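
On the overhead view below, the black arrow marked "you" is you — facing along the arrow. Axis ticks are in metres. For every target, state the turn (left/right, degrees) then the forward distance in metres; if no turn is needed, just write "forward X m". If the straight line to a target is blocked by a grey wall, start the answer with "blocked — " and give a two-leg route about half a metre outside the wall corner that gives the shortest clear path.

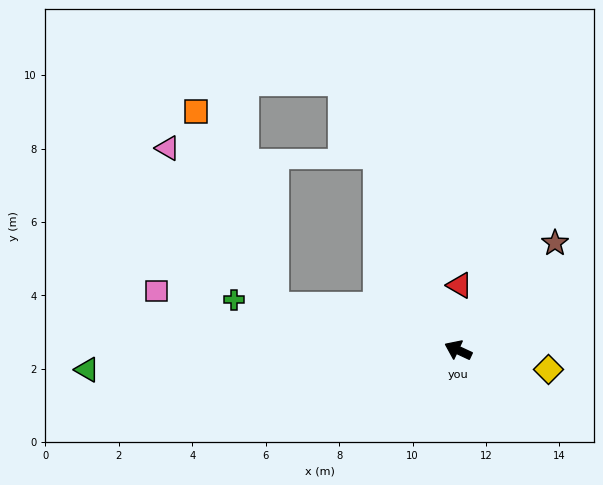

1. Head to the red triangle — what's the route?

turn right 66°, forward 1.8 m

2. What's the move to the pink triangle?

blocked — turn left 12°, forward 5.2 m, then turn right 44°, forward 5.2 m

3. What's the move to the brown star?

turn right 107°, forward 3.9 m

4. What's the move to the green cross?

turn left 12°, forward 6.3 m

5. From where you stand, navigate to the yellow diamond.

turn right 167°, forward 2.5 m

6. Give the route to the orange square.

blocked — turn left 12°, forward 5.2 m, then turn right 56°, forward 5.7 m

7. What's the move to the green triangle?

turn left 28°, forward 10.1 m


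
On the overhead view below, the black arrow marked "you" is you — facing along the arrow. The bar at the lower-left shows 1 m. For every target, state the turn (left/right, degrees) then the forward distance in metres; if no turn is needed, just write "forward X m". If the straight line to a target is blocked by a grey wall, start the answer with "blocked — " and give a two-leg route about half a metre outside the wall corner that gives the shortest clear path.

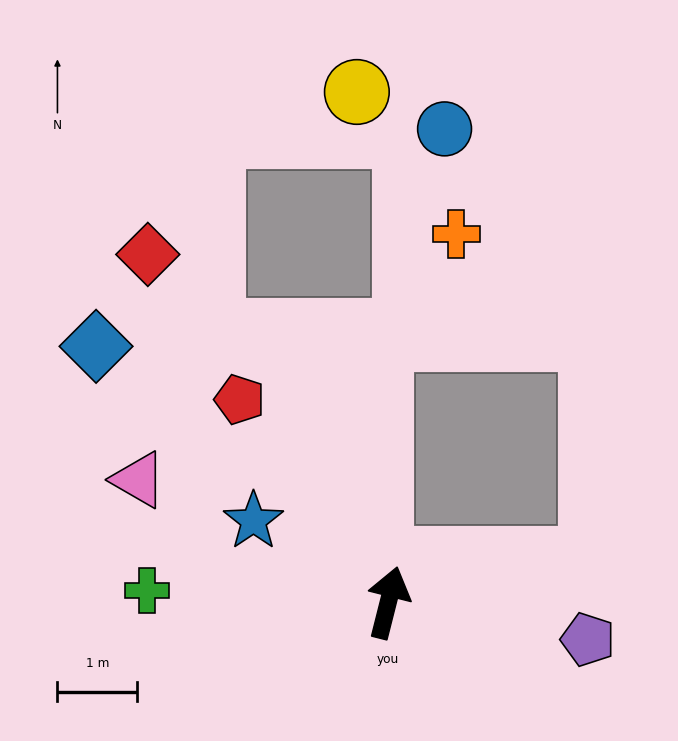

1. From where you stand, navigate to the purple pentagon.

turn right 86°, forward 2.6 m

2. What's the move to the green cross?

turn left 101°, forward 3.0 m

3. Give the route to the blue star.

turn left 73°, forward 2.0 m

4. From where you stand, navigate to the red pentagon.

turn left 50°, forward 3.2 m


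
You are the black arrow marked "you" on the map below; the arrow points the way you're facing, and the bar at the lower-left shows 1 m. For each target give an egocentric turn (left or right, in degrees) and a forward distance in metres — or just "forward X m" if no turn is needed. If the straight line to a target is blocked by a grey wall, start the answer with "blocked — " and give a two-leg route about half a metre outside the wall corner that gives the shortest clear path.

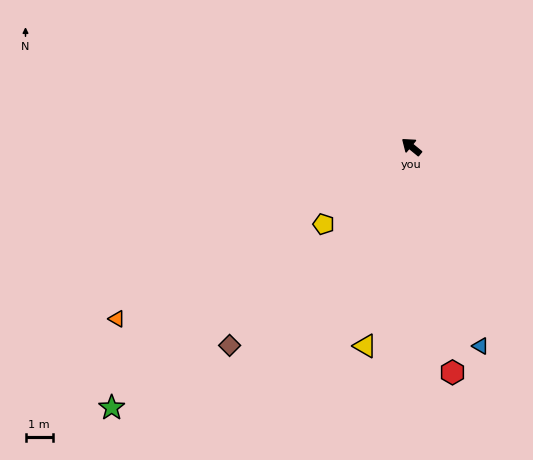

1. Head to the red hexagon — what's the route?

turn left 140°, forward 8.4 m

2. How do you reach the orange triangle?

turn left 70°, forward 12.4 m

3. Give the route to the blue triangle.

turn left 148°, forward 7.7 m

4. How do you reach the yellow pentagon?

turn left 81°, forward 4.3 m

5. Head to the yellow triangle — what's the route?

turn left 116°, forward 7.5 m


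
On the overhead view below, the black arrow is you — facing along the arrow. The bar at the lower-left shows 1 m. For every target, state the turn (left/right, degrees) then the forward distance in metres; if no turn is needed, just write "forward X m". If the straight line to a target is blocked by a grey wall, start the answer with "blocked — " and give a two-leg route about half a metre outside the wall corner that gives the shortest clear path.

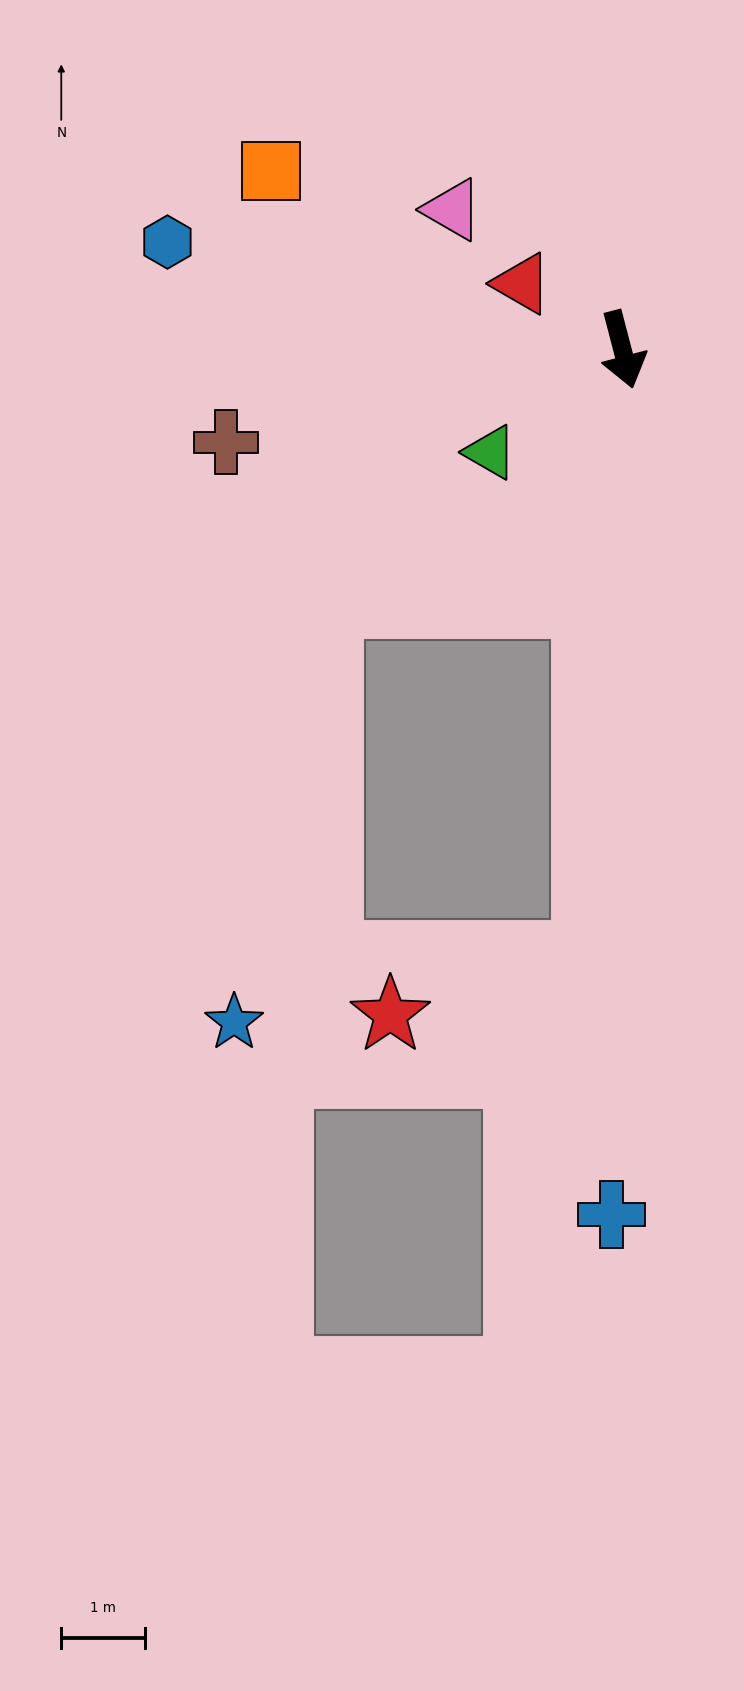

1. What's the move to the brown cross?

turn right 91°, forward 4.8 m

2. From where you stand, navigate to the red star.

blocked — turn right 18°, forward 7.2 m, then turn right 70°, forward 2.4 m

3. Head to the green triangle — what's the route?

turn right 67°, forward 2.0 m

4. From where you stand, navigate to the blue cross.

turn right 15°, forward 10.3 m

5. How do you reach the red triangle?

turn right 138°, forward 1.4 m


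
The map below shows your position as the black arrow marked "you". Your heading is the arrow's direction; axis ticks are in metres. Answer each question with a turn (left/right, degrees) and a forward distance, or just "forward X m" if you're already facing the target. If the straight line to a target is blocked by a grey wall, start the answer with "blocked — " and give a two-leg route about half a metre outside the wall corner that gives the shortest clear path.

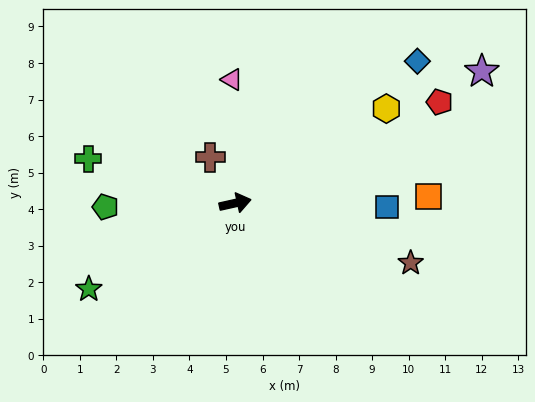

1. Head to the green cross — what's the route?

turn left 151°, forward 4.2 m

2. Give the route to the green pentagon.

turn left 169°, forward 3.6 m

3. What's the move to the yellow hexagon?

turn left 19°, forward 4.9 m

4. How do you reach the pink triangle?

turn left 79°, forward 3.4 m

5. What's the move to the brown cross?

turn left 106°, forward 1.4 m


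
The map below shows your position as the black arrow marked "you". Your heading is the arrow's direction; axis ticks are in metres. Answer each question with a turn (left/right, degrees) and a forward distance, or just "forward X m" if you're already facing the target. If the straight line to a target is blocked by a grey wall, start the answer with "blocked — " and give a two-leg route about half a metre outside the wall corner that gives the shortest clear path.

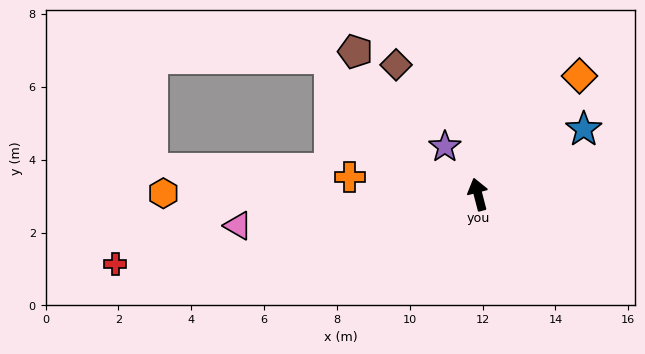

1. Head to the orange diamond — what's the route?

turn right 55°, forward 4.3 m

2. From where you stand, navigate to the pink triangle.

turn left 83°, forward 6.6 m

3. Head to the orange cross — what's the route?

turn left 68°, forward 3.6 m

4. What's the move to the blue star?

turn right 73°, forward 3.4 m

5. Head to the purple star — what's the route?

turn left 20°, forward 1.6 m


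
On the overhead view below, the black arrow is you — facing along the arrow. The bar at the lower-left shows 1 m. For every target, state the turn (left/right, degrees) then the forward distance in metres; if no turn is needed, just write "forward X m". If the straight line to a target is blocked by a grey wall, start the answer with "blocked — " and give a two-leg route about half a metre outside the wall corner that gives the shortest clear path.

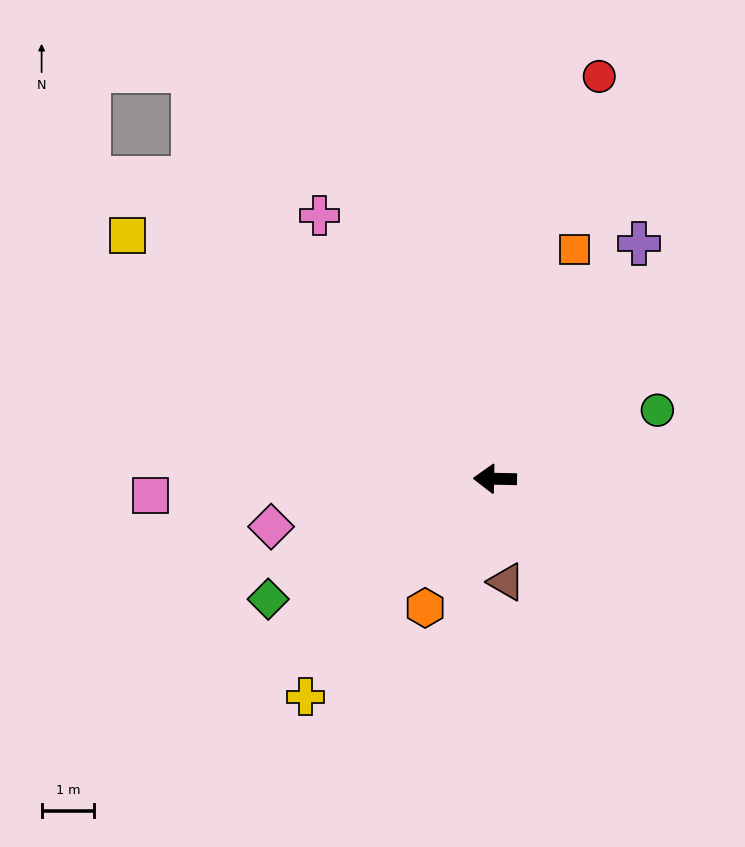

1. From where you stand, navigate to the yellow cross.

turn left 50°, forward 5.5 m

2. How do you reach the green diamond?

turn left 29°, forward 4.9 m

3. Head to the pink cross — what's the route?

turn right 55°, forward 6.1 m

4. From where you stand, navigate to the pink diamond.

turn left 13°, forward 4.4 m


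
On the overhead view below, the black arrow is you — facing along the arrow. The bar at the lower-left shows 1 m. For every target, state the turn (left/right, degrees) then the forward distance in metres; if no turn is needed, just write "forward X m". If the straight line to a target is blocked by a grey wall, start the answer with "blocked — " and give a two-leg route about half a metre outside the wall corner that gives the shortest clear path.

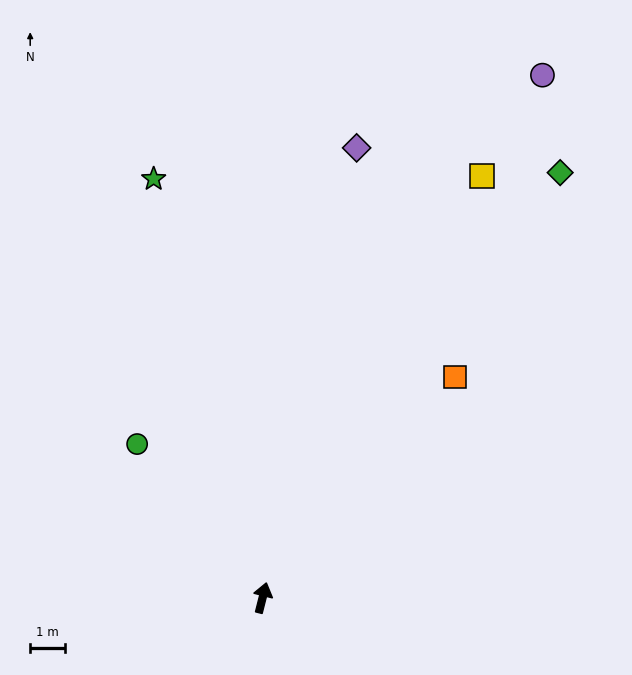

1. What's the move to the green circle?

turn left 53°, forward 5.7 m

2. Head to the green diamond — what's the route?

turn right 21°, forward 15.0 m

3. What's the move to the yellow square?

turn right 13°, forward 13.7 m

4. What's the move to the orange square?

turn right 27°, forward 8.5 m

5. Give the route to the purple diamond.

turn left 2°, forward 13.3 m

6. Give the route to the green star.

turn left 29°, forward 12.5 m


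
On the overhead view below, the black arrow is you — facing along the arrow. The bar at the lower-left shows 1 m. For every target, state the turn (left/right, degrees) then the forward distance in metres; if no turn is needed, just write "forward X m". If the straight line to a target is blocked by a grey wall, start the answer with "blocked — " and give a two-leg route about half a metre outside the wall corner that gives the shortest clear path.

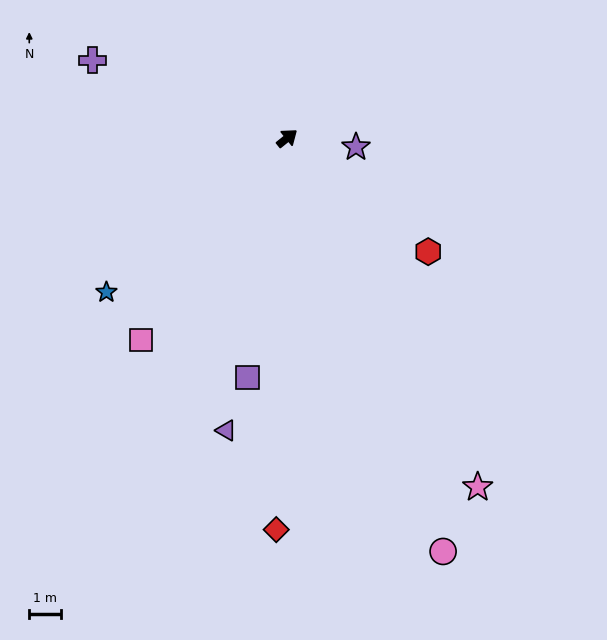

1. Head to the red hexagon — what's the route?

turn right 78°, forward 5.6 m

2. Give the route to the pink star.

turn right 100°, forward 12.4 m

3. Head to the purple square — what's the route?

turn right 138°, forward 7.6 m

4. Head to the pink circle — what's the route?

turn right 108°, forward 13.7 m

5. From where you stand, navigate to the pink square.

turn right 165°, forward 7.8 m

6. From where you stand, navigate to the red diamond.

turn right 130°, forward 12.2 m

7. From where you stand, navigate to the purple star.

turn right 46°, forward 2.2 m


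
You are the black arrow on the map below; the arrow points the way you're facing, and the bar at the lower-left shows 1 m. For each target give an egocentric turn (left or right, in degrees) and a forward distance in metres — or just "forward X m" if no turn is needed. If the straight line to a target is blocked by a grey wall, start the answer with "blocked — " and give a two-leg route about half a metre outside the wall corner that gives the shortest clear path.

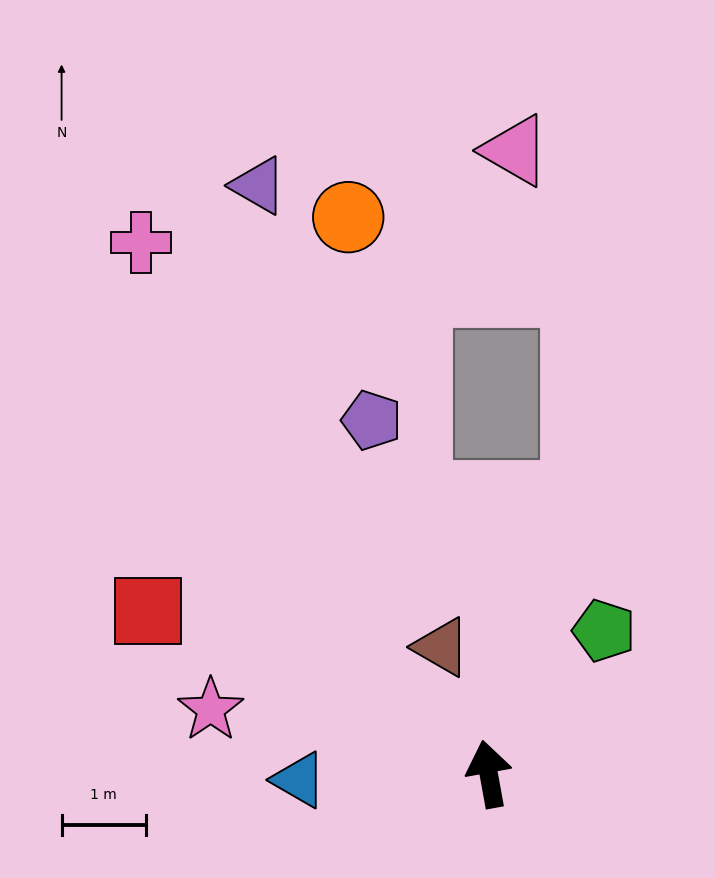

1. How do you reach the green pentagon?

turn right 49°, forward 2.2 m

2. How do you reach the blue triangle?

turn left 82°, forward 2.3 m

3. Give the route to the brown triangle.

turn left 10°, forward 1.6 m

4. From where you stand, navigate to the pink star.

turn left 67°, forward 3.4 m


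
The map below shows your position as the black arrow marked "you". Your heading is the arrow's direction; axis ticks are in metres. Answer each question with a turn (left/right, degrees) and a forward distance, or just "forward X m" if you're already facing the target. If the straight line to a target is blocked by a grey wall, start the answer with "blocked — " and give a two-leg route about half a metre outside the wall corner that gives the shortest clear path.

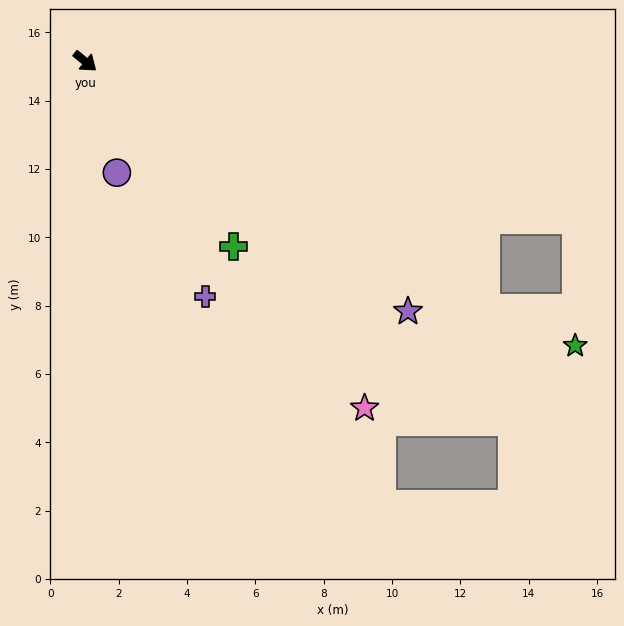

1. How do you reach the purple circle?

turn right 35°, forward 3.4 m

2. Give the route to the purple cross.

turn right 24°, forward 7.7 m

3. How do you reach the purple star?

forward 11.9 m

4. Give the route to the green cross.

turn right 12°, forward 6.9 m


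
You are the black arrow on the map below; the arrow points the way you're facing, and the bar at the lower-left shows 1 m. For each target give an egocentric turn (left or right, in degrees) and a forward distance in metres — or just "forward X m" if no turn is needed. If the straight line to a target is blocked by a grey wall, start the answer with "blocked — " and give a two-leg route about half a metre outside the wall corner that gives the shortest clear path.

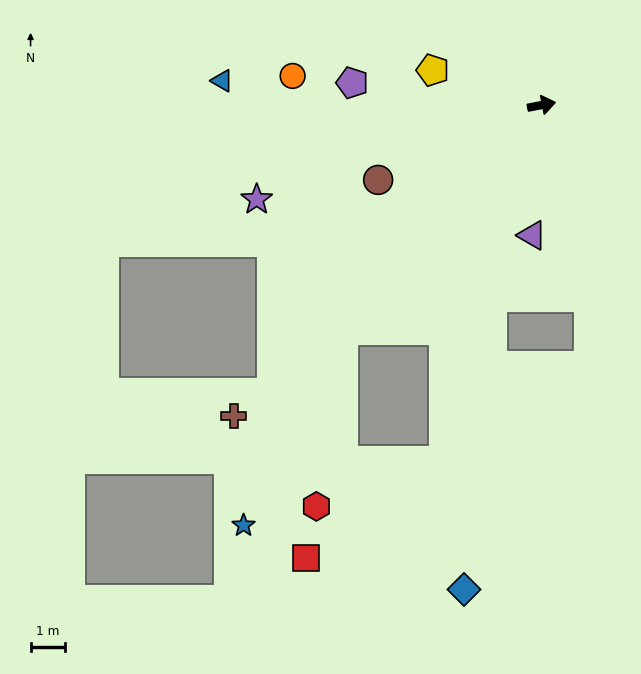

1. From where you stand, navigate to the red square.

blocked — turn right 116°, forward 10.6 m, then turn right 40°, forward 4.9 m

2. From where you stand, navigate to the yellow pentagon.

turn left 151°, forward 3.3 m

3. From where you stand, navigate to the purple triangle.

turn right 105°, forward 3.8 m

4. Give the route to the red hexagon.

blocked — turn right 142°, forward 8.6 m, then turn left 32°, forward 5.1 m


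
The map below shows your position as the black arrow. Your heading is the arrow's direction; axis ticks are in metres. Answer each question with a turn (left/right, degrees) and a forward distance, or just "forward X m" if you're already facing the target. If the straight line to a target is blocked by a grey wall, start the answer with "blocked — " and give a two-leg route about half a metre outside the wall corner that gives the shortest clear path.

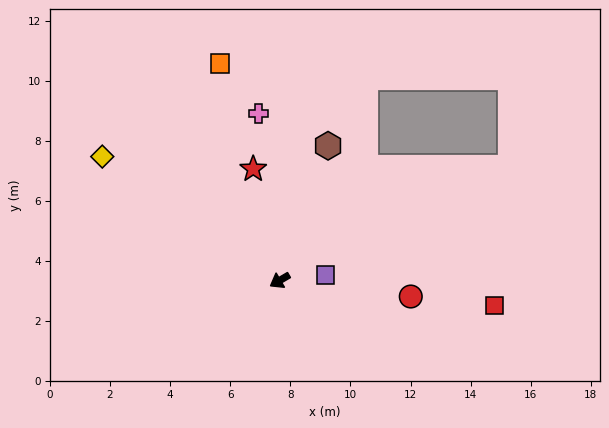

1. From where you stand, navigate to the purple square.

turn left 156°, forward 1.5 m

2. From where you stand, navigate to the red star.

turn right 107°, forward 3.8 m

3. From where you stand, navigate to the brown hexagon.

turn right 140°, forward 4.8 m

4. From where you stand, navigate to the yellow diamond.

turn right 65°, forward 7.2 m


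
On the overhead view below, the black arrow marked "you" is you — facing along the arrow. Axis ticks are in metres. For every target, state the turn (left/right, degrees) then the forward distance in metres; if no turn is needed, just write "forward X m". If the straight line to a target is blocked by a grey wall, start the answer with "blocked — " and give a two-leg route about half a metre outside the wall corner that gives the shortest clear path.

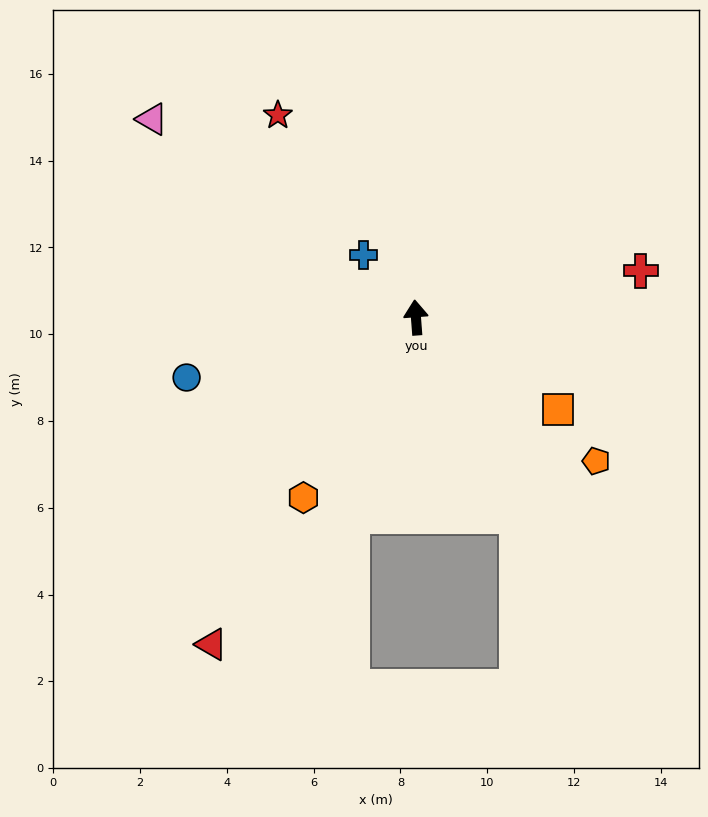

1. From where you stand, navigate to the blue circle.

turn left 100°, forward 5.5 m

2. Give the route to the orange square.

turn right 127°, forward 3.9 m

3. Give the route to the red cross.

turn right 83°, forward 5.3 m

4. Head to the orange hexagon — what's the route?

turn left 144°, forward 4.9 m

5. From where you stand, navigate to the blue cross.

turn left 36°, forward 1.9 m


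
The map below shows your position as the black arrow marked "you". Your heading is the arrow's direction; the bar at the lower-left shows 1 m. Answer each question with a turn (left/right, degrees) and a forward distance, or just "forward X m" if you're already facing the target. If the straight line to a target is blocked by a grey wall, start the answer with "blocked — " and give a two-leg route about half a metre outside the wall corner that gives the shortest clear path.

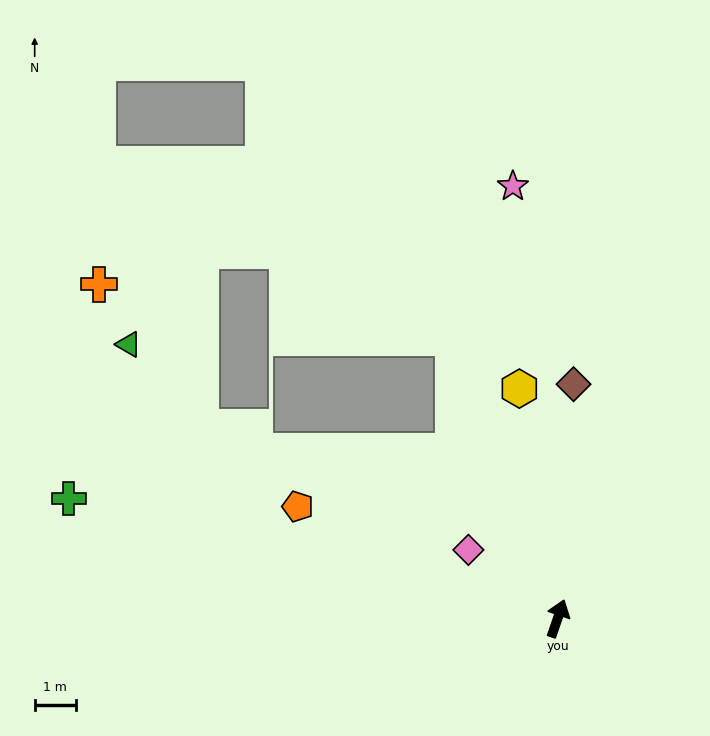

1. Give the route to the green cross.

turn left 95°, forward 12.2 m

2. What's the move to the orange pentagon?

turn left 86°, forward 6.8 m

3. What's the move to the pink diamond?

turn left 71°, forward 2.7 m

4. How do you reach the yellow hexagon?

turn left 28°, forward 5.6 m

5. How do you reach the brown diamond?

turn left 15°, forward 5.7 m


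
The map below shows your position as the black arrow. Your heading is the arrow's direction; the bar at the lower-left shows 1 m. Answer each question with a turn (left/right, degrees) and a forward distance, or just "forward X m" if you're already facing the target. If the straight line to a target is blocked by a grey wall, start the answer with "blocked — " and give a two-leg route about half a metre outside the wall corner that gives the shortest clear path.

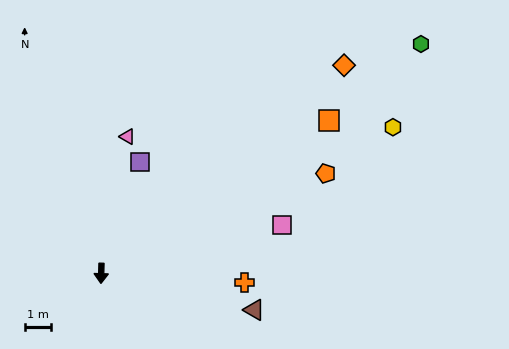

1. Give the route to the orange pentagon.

turn left 116°, forward 9.5 m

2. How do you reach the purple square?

turn left 162°, forward 4.6 m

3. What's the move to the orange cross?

turn left 88°, forward 5.6 m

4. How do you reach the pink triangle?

turn left 171°, forward 5.4 m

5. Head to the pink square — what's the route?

turn left 107°, forward 7.3 m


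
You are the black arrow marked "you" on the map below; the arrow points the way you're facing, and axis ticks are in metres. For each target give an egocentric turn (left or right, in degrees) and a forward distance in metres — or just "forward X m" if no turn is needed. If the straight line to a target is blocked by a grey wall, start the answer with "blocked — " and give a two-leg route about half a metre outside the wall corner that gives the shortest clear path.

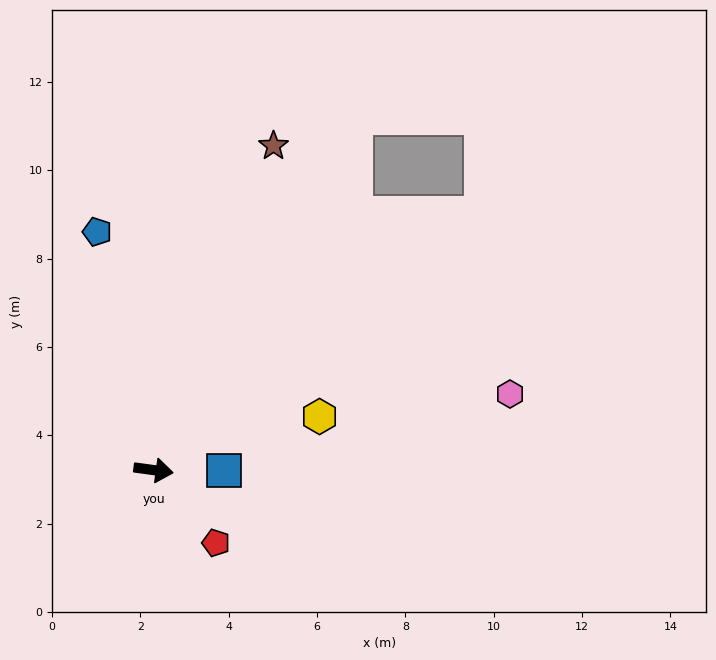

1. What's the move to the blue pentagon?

turn left 111°, forward 5.5 m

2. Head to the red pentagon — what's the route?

turn right 42°, forward 2.2 m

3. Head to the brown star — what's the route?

turn left 77°, forward 7.8 m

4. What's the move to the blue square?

turn left 7°, forward 1.6 m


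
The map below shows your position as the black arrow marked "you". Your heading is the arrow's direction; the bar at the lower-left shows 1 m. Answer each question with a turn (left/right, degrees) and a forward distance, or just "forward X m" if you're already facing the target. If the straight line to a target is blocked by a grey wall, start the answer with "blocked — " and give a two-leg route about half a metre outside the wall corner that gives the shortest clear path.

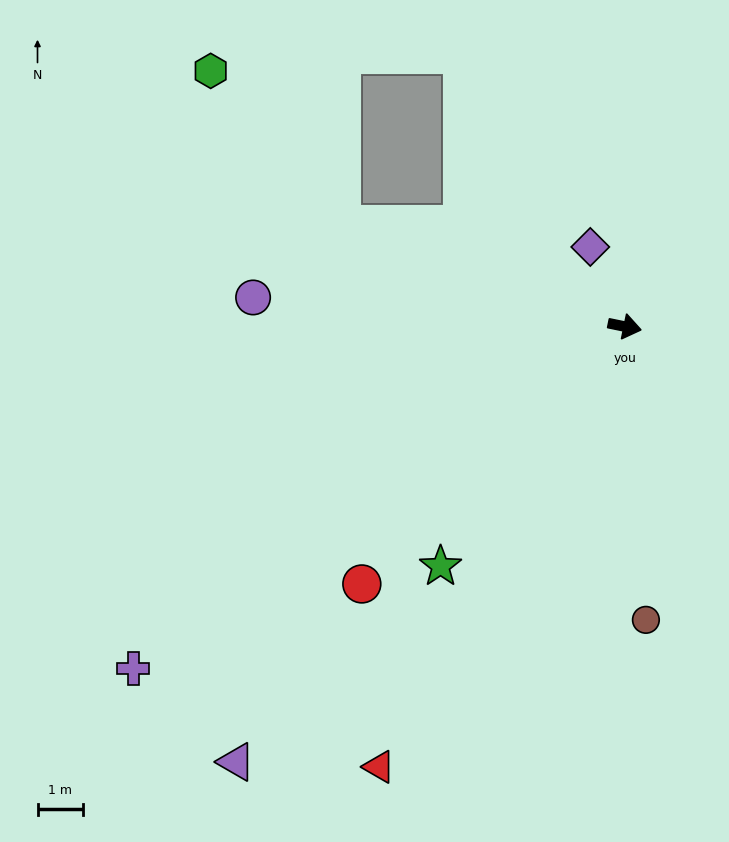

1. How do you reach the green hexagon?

blocked — turn left 172°, forward 6.6 m, then turn right 30°, forward 4.4 m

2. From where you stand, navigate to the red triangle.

turn right 108°, forward 11.0 m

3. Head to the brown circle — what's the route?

turn right 74°, forward 6.4 m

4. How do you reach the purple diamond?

turn left 125°, forward 1.9 m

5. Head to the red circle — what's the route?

turn right 124°, forward 8.0 m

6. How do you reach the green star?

turn right 116°, forward 6.6 m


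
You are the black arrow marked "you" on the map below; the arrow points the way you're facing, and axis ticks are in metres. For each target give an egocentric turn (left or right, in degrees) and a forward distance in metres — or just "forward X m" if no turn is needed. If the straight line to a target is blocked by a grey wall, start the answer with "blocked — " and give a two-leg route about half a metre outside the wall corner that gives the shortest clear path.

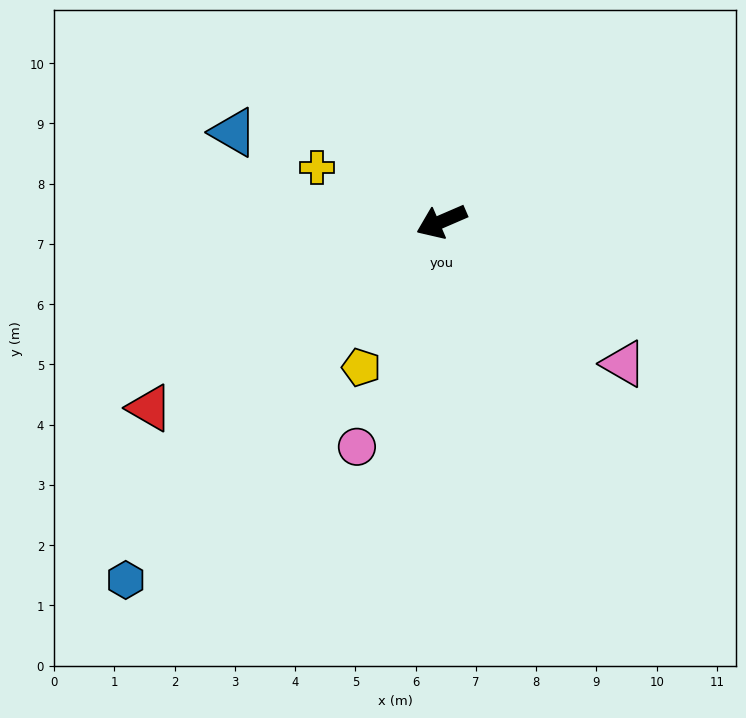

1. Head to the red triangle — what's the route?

turn left 9°, forward 5.7 m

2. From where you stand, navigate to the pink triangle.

turn left 119°, forward 3.8 m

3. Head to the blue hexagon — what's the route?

turn left 25°, forward 7.9 m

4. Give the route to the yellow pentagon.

turn left 38°, forward 2.8 m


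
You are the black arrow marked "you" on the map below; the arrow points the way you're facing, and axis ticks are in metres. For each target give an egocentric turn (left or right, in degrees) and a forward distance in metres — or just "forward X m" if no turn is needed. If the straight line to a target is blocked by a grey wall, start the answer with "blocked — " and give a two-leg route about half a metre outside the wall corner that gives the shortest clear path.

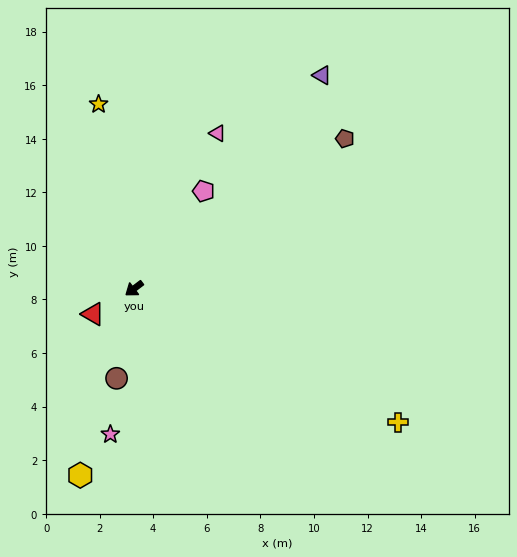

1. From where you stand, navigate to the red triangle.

turn right 5°, forward 1.8 m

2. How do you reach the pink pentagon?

turn right 163°, forward 4.5 m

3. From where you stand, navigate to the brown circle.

turn left 42°, forward 3.4 m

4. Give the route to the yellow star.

turn right 116°, forward 7.0 m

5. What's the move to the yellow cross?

turn left 116°, forward 11.0 m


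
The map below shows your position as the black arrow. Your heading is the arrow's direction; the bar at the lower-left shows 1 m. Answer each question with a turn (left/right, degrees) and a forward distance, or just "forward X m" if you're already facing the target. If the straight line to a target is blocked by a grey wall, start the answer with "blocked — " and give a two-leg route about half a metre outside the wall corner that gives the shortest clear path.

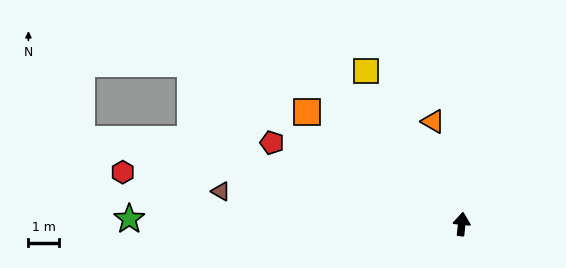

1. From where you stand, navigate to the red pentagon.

turn left 73°, forward 6.7 m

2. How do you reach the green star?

turn left 95°, forward 10.8 m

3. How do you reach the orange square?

turn left 60°, forward 6.2 m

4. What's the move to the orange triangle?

turn left 22°, forward 3.5 m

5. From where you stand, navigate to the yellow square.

turn left 38°, forward 5.9 m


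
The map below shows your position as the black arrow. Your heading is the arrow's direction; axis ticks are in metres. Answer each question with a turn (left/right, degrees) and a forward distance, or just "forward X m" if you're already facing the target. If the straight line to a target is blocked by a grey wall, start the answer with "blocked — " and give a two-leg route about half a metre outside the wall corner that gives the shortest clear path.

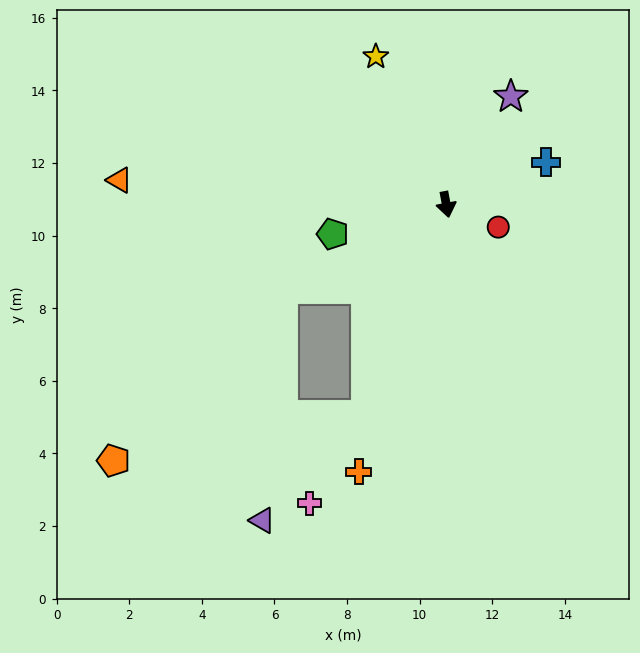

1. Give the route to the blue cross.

turn left 102°, forward 3.0 m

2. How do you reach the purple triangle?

blocked — turn right 31°, forward 6.2 m, then turn right 24°, forward 4.1 m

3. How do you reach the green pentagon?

turn right 86°, forward 3.2 m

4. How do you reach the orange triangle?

turn right 105°, forward 9.0 m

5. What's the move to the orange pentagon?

blocked — turn right 73°, forward 5.1 m, then turn left 18°, forward 6.6 m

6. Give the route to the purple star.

turn left 139°, forward 3.5 m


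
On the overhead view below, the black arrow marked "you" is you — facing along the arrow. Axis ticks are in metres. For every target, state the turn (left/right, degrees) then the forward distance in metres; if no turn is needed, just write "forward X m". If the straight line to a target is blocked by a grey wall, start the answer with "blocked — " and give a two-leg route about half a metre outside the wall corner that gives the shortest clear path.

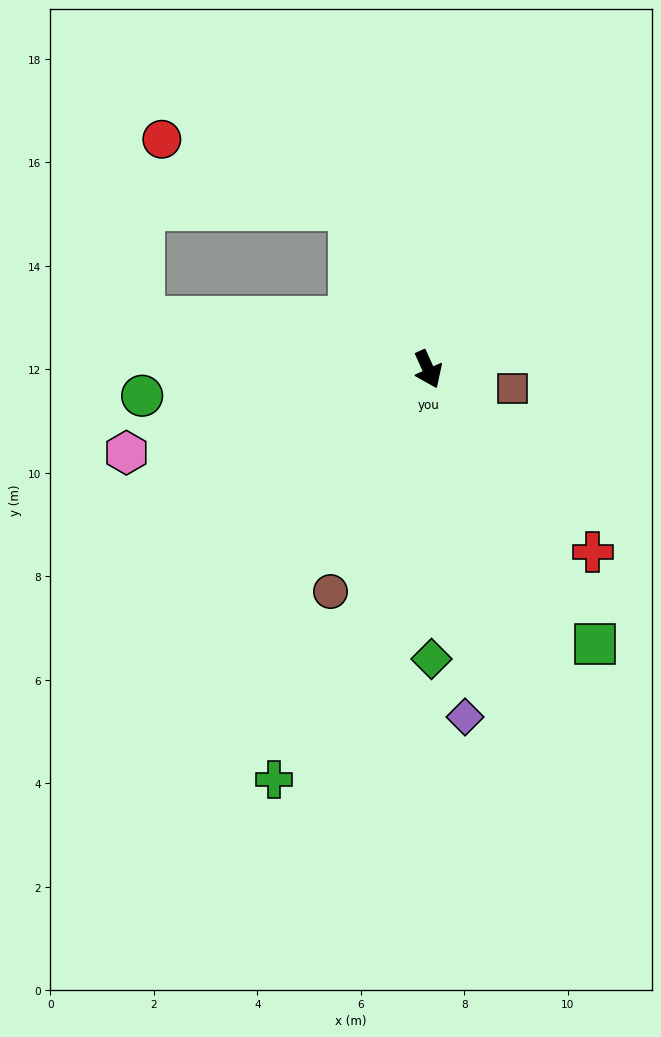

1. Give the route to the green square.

turn left 7°, forward 6.2 m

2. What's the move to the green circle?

turn right 109°, forward 5.6 m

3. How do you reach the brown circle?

turn right 48°, forward 4.7 m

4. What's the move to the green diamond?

turn right 24°, forward 5.6 m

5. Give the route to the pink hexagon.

turn right 99°, forward 6.1 m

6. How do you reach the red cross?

turn left 18°, forward 4.7 m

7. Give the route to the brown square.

turn left 53°, forward 1.7 m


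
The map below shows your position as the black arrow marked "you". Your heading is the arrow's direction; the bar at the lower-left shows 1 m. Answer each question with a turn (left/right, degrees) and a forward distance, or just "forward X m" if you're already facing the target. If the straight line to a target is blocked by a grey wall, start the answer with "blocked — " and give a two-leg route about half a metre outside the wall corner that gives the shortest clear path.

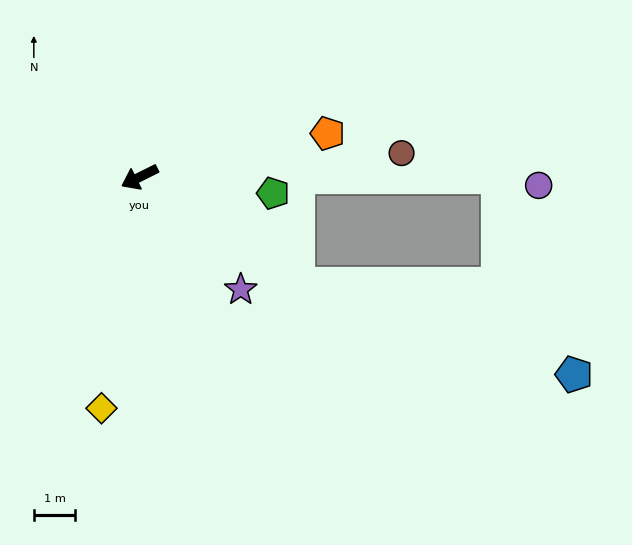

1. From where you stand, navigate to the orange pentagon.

turn left 167°, forward 4.7 m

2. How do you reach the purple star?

turn left 105°, forward 3.7 m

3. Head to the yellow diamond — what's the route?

turn left 54°, forward 5.7 m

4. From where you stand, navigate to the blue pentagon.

blocked — turn left 119°, forward 4.6 m, then turn left 17°, forward 7.1 m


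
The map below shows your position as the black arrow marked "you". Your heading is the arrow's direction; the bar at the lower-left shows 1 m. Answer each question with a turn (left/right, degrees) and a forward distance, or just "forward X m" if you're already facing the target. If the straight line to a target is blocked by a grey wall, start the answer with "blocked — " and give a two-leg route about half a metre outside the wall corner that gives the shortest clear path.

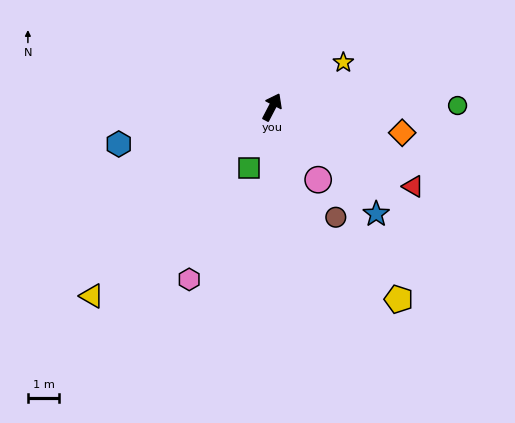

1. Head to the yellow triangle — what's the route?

turn left 164°, forward 8.3 m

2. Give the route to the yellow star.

turn right 30°, forward 2.7 m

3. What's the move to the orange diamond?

turn right 74°, forward 4.2 m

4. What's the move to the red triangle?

turn right 92°, forward 5.2 m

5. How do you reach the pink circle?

turn right 120°, forward 2.7 m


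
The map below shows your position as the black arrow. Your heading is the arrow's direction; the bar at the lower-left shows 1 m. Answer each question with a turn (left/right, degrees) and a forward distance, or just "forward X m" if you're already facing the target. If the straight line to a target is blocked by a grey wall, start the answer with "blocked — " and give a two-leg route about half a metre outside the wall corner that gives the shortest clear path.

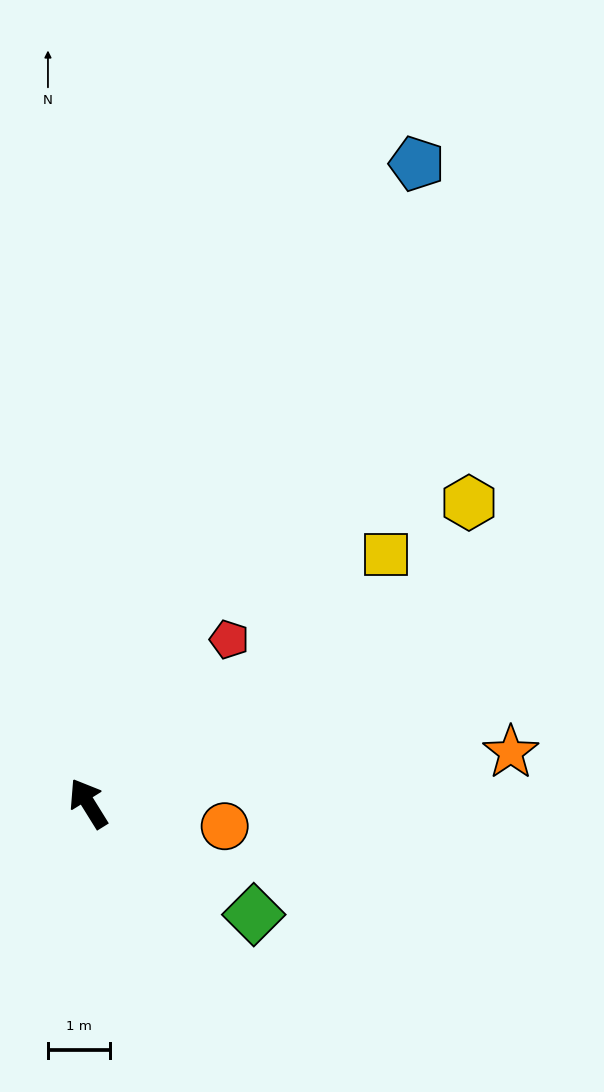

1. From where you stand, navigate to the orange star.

turn right 115°, forward 6.9 m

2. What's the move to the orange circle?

turn right 131°, forward 2.2 m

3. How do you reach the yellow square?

turn right 82°, forward 6.3 m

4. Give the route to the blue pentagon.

turn right 59°, forward 11.6 m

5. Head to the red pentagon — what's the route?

turn right 73°, forward 3.5 m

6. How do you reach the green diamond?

turn right 156°, forward 3.2 m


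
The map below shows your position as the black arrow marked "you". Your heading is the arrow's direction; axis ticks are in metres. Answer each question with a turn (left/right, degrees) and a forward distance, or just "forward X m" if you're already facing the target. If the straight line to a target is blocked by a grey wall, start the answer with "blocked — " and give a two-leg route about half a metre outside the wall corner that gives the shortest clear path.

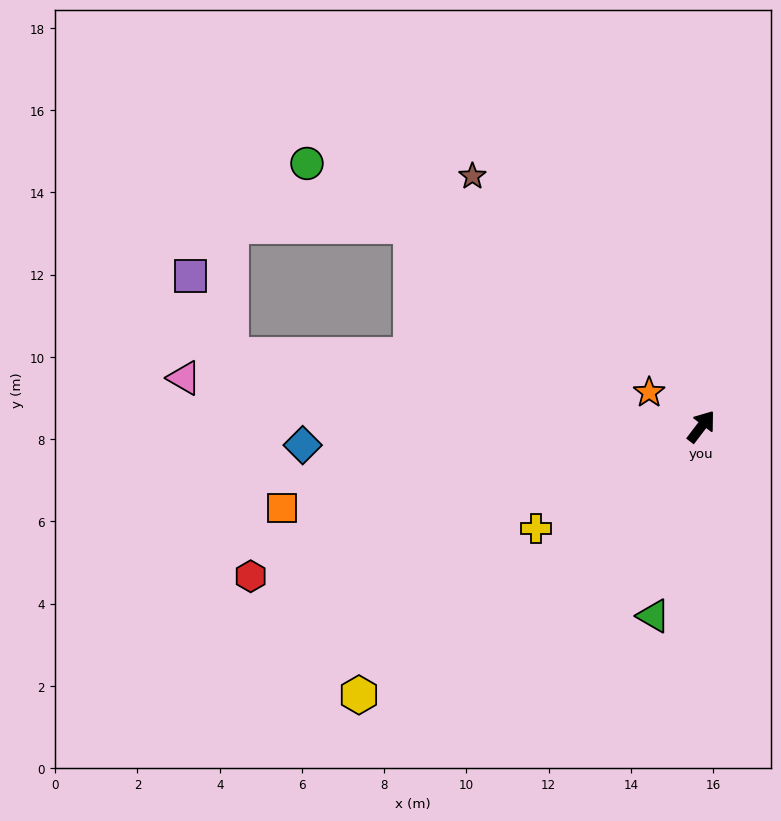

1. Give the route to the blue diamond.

turn left 130°, forward 9.7 m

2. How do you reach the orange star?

turn left 94°, forward 1.5 m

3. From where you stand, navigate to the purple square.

blocked — turn left 119°, forward 11.6 m, then turn right 54°, forward 2.2 m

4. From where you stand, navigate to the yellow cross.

turn left 159°, forward 4.7 m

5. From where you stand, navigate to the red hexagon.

turn left 146°, forward 11.6 m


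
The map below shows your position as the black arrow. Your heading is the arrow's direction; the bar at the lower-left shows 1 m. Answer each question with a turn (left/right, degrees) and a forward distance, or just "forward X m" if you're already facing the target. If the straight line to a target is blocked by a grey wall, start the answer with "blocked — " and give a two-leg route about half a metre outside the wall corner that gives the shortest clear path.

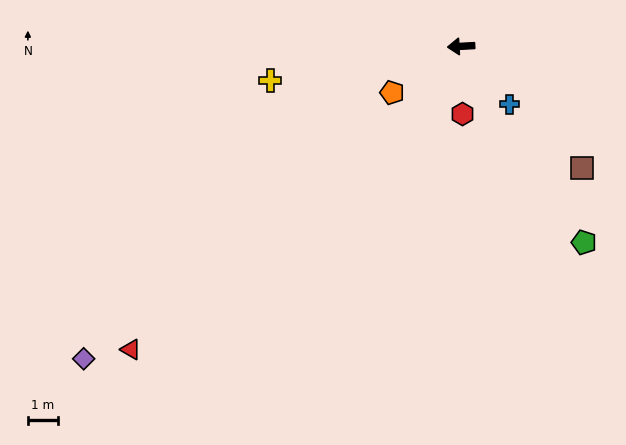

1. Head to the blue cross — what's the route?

turn left 127°, forward 2.5 m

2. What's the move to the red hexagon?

turn left 88°, forward 2.2 m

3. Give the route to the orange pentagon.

turn left 31°, forward 2.7 m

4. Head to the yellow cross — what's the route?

turn left 7°, forward 6.4 m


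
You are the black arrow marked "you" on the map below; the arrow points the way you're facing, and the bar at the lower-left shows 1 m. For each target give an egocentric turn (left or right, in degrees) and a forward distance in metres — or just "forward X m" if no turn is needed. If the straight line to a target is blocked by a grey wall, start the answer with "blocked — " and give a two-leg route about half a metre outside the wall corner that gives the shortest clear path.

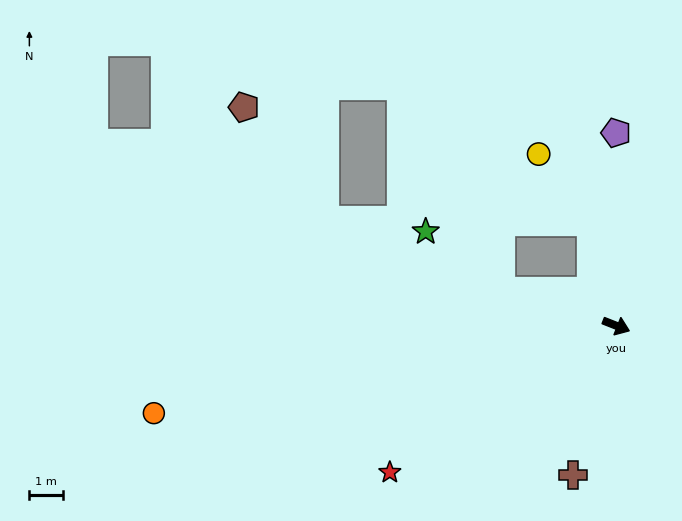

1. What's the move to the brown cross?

turn right 85°, forward 4.6 m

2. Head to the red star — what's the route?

turn right 126°, forward 8.0 m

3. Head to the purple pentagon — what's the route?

turn left 112°, forward 5.7 m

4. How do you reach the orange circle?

turn right 148°, forward 13.9 m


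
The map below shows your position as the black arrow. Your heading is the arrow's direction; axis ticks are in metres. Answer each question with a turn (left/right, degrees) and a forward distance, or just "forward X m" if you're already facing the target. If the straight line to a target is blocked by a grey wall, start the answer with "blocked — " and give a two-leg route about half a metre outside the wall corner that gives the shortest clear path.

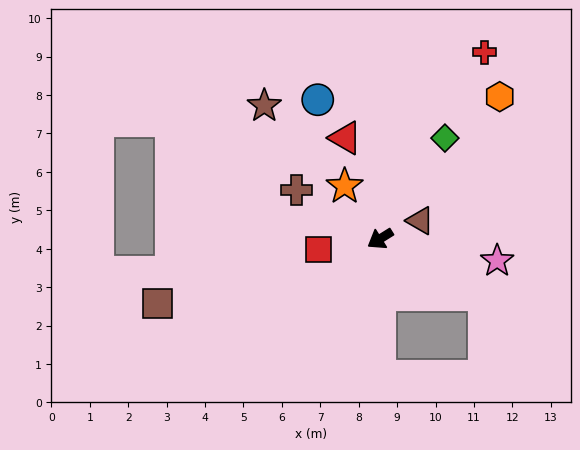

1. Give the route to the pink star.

turn left 137°, forward 3.1 m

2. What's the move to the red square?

turn right 22°, forward 1.6 m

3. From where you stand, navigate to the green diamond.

turn right 155°, forward 3.1 m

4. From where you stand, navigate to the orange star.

turn right 88°, forward 1.7 m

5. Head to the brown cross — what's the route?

turn right 62°, forward 2.5 m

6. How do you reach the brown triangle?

turn left 172°, forward 1.1 m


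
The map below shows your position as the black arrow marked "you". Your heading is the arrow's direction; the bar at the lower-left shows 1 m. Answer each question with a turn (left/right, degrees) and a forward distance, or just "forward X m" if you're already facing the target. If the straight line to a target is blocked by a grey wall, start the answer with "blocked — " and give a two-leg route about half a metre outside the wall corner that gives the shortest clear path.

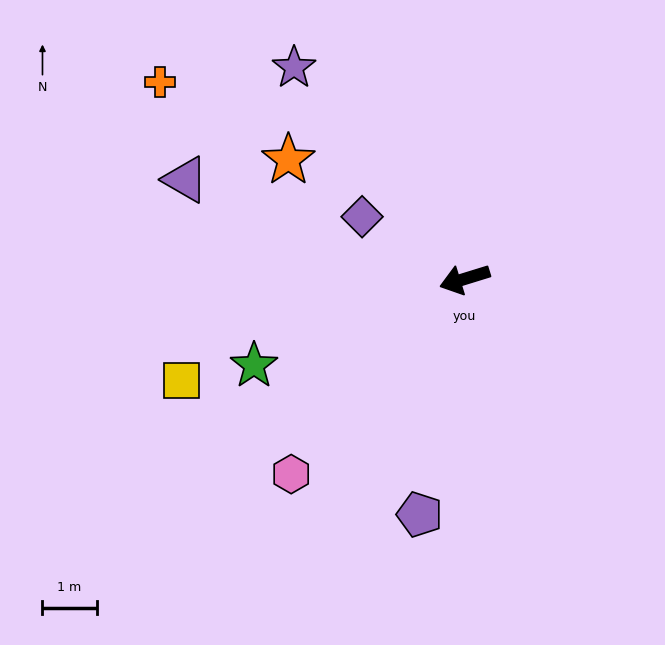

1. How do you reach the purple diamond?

turn right 48°, forward 2.2 m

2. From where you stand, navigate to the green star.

turn left 5°, forward 4.2 m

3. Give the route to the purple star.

turn right 68°, forward 5.0 m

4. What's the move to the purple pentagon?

turn left 62°, forward 4.4 m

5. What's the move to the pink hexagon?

turn left 31°, forward 4.8 m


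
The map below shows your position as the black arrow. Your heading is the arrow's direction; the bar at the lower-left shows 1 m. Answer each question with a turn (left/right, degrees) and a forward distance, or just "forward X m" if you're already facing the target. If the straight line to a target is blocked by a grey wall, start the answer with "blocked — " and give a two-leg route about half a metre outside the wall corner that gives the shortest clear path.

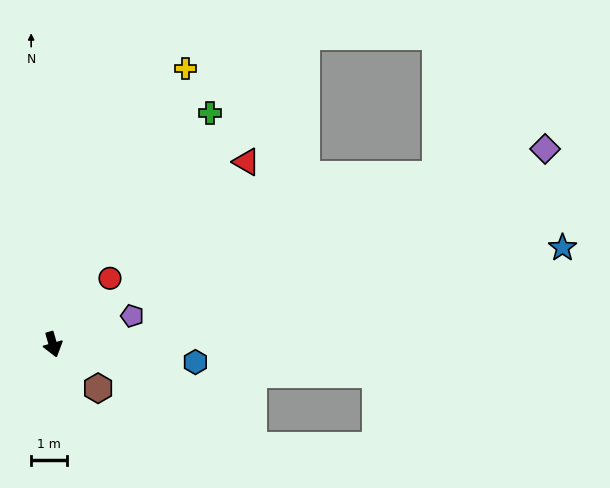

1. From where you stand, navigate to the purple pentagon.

turn left 94°, forward 2.4 m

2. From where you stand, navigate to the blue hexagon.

turn left 67°, forward 4.1 m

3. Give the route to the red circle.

turn left 123°, forward 2.5 m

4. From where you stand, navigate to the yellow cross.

turn left 138°, forward 8.7 m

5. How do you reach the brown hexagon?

turn left 30°, forward 1.8 m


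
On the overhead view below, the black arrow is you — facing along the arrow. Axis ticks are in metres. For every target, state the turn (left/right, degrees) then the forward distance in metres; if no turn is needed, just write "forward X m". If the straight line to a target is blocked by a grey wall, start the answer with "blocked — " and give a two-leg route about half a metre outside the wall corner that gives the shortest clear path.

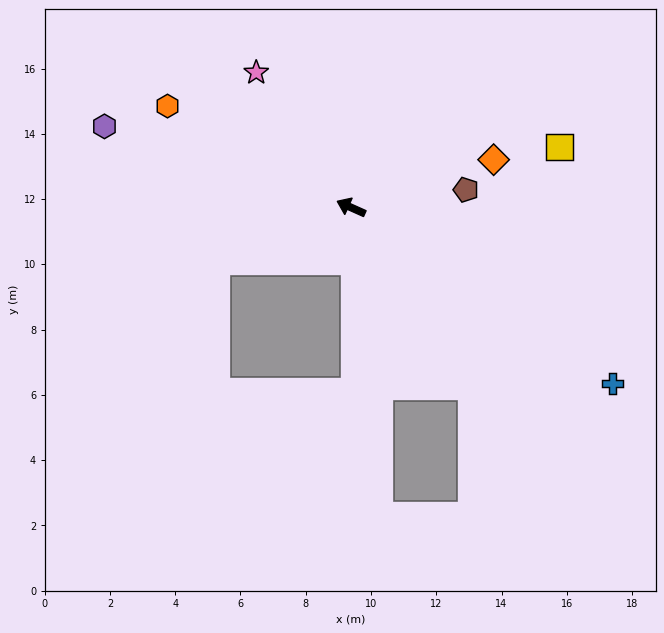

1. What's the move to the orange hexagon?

turn right 5°, forward 6.4 m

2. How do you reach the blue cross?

turn left 170°, forward 9.7 m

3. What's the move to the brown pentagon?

turn right 147°, forward 3.6 m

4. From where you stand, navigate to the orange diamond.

turn right 137°, forward 4.6 m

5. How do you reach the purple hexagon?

turn left 6°, forward 8.0 m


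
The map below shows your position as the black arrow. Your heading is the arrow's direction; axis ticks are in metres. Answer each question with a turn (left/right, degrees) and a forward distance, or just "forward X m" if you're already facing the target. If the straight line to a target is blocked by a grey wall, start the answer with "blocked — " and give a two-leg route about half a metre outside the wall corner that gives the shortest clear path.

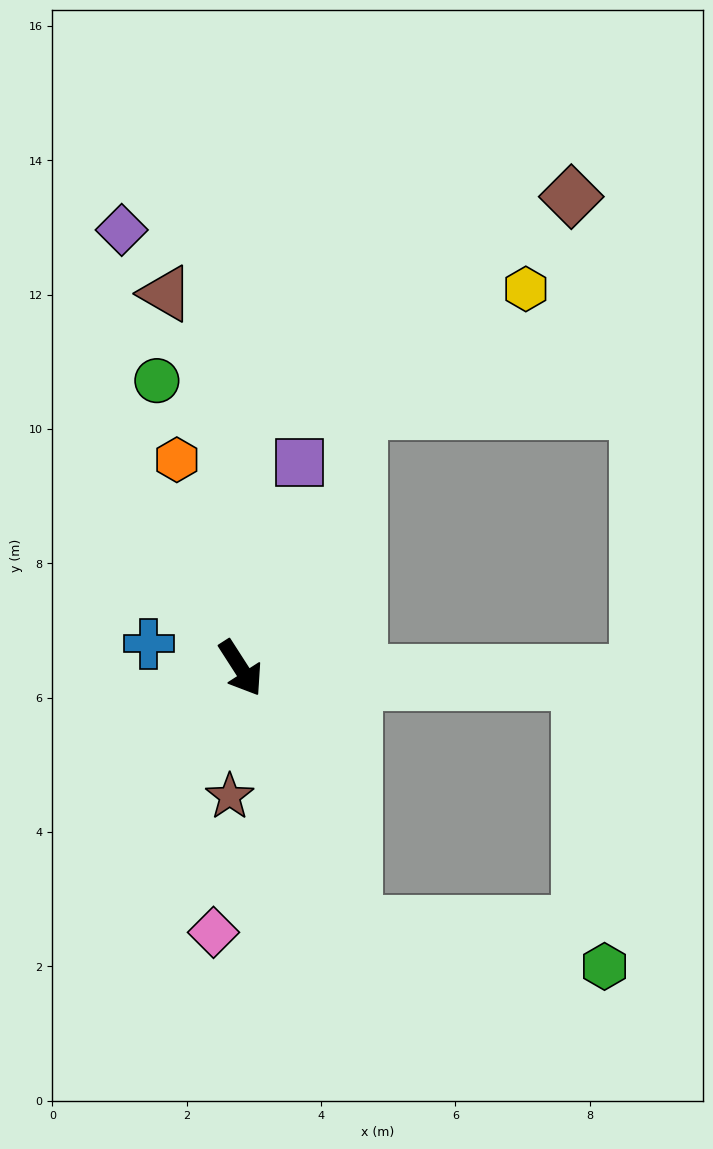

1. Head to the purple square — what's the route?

turn left 131°, forward 3.2 m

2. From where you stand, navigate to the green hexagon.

blocked — turn right 9°, forward 4.2 m, then turn left 57°, forward 3.8 m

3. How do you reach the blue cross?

turn right 138°, forward 1.4 m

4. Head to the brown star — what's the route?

turn right 38°, forward 1.9 m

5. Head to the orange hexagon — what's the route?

turn left 164°, forward 3.2 m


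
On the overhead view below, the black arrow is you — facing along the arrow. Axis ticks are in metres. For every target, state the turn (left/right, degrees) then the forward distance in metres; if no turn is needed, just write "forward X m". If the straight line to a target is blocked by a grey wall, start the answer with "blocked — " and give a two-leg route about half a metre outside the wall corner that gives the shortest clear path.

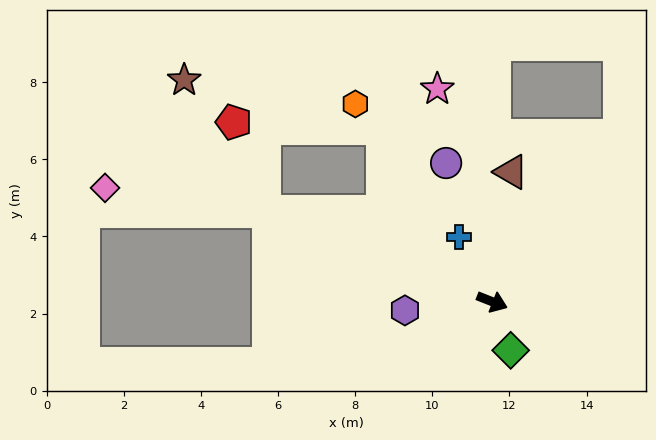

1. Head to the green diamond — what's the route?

turn right 48°, forward 1.3 m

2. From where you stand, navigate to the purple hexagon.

turn right 153°, forward 2.3 m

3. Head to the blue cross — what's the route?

turn left 139°, forward 1.9 m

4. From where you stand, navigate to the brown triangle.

turn left 103°, forward 3.4 m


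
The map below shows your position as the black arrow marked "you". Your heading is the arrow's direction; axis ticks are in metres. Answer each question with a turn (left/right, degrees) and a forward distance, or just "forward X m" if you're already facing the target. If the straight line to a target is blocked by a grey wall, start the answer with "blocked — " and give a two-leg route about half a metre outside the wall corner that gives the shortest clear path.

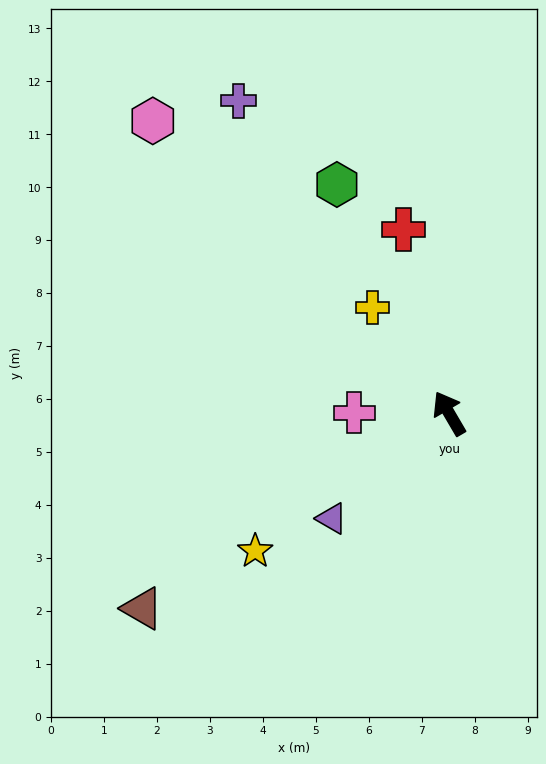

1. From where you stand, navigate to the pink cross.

turn left 59°, forward 1.8 m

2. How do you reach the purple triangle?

turn left 101°, forward 3.0 m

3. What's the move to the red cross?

turn right 16°, forward 3.6 m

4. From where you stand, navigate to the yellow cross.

turn left 6°, forward 2.5 m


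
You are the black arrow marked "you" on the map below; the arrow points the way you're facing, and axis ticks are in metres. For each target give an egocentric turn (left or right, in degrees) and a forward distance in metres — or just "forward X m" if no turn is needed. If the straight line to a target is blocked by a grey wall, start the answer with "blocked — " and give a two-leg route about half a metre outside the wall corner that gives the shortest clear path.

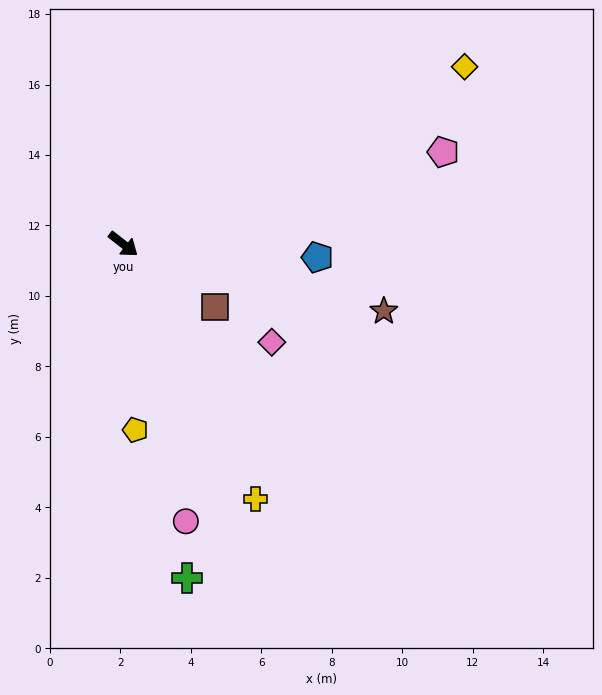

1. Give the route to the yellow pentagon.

turn right 48°, forward 5.3 m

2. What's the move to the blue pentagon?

turn left 34°, forward 5.5 m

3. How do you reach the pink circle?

turn right 39°, forward 8.1 m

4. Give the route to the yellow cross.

turn right 25°, forward 8.1 m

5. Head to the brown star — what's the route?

turn left 23°, forward 7.6 m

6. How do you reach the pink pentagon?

turn left 54°, forward 9.4 m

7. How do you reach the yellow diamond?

turn left 65°, forward 10.9 m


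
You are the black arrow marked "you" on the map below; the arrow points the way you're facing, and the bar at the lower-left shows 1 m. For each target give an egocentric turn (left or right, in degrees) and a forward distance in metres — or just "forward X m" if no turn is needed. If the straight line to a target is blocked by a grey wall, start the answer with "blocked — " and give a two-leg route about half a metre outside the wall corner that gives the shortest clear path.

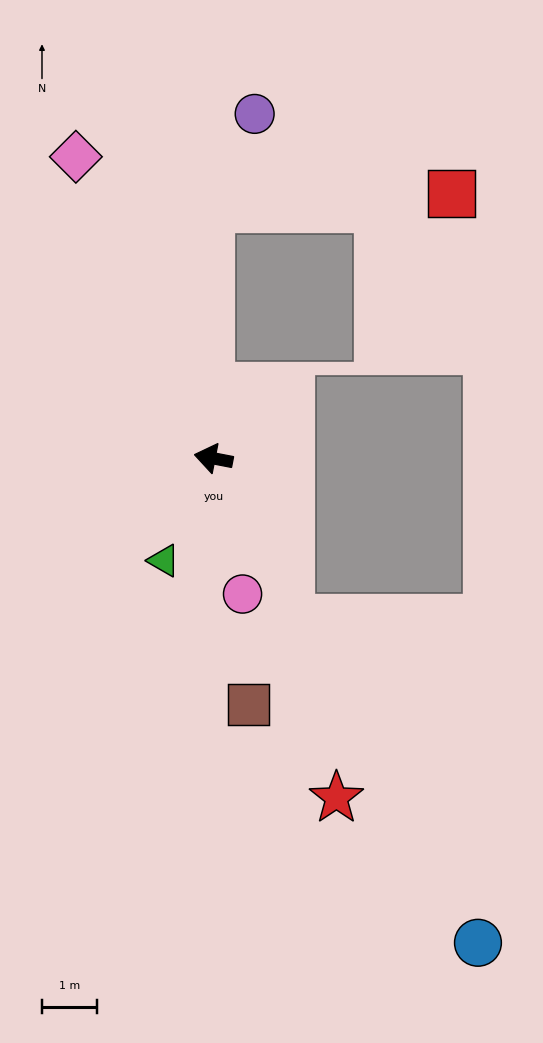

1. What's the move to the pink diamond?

turn right 55°, forward 6.0 m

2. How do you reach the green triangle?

turn left 75°, forward 2.1 m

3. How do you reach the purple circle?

blocked — turn right 78°, forward 4.5 m, then turn right 26°, forward 1.9 m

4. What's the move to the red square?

blocked — turn right 78°, forward 4.5 m, then turn right 87°, forward 4.4 m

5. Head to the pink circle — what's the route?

turn left 113°, forward 2.5 m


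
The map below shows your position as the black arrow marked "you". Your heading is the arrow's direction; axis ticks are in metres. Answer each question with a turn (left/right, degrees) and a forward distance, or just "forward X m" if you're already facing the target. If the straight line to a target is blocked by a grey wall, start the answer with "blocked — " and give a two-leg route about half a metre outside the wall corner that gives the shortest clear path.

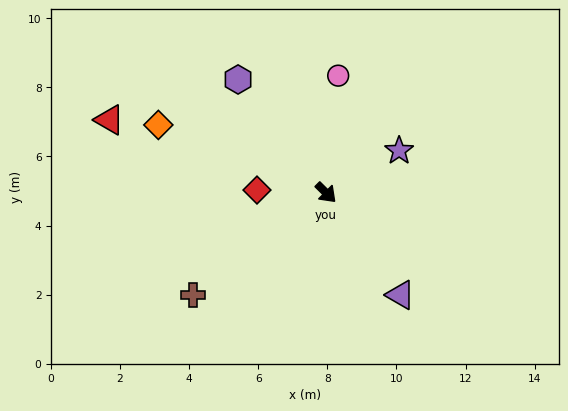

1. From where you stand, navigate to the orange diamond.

turn right 157°, forward 5.2 m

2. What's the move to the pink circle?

turn left 129°, forward 3.4 m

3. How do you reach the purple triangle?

turn right 9°, forward 3.7 m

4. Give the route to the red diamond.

turn right 137°, forward 2.0 m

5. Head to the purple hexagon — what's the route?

turn left 173°, forward 4.1 m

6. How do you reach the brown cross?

turn right 98°, forward 4.9 m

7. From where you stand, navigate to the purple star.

turn left 75°, forward 2.4 m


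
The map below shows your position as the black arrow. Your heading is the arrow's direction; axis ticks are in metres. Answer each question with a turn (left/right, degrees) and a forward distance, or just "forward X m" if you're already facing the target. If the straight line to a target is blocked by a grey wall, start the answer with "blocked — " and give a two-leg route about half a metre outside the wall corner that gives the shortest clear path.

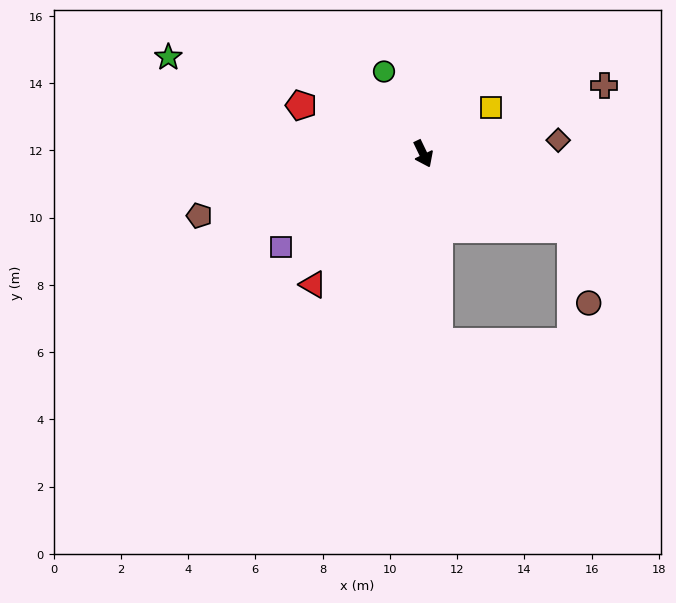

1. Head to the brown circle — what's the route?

blocked — turn left 37°, forward 4.9 m, then turn right 49°, forward 2.3 m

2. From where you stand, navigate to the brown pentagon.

turn right 100°, forward 6.9 m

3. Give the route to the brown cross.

turn left 85°, forward 5.8 m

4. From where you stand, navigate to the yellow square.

turn left 99°, forward 2.4 m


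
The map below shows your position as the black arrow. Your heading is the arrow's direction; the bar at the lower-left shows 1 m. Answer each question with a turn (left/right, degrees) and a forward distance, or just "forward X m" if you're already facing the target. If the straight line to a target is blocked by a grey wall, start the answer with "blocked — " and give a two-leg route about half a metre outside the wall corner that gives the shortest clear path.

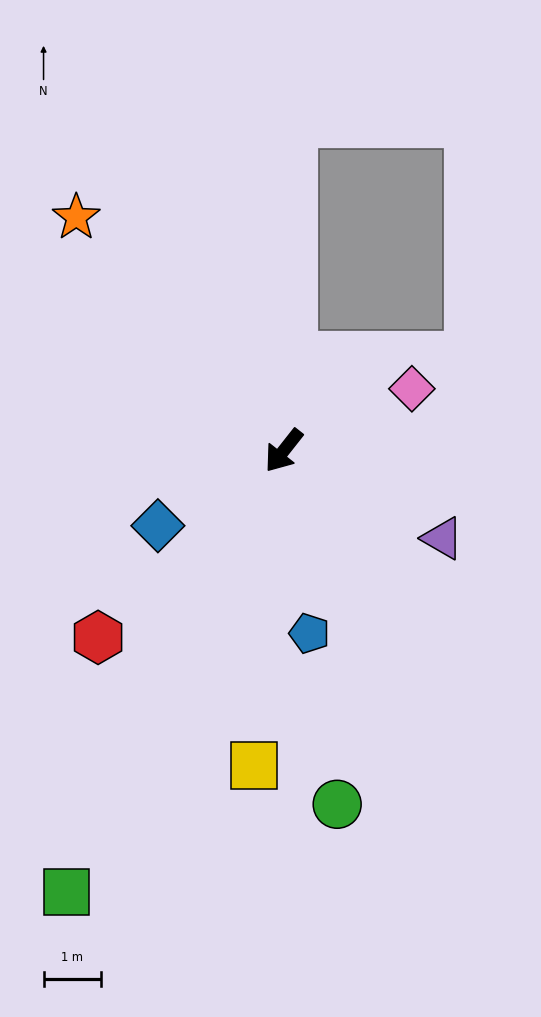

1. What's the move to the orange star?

turn right 100°, forward 5.5 m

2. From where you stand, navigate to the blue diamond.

turn right 21°, forward 2.6 m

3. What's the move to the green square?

turn left 12°, forward 8.6 m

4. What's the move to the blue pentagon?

turn left 46°, forward 3.2 m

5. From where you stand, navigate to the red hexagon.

turn right 7°, forward 4.6 m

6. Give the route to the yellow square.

turn left 33°, forward 5.5 m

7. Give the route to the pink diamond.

turn left 154°, forward 2.5 m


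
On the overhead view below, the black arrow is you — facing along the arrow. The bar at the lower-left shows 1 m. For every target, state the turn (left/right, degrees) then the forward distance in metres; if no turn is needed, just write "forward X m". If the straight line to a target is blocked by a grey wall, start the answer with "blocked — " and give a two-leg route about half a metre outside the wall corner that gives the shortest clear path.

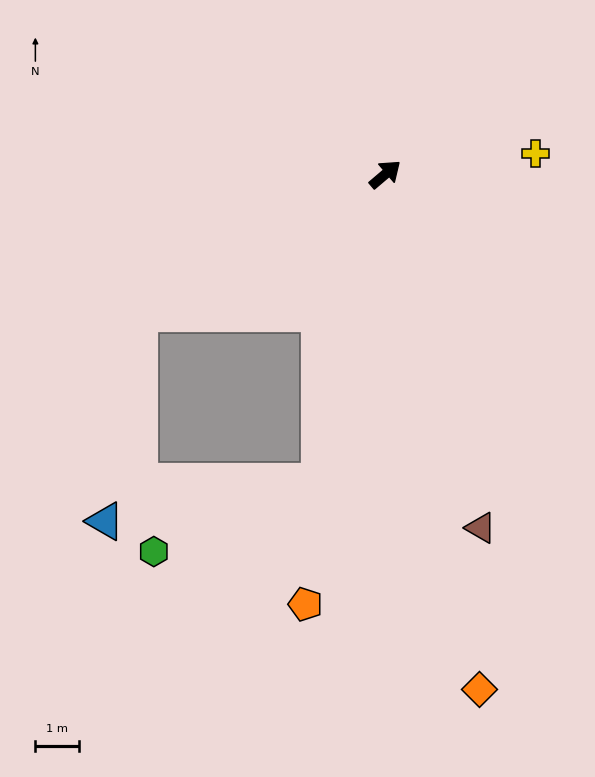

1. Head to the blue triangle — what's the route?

blocked — turn left 169°, forward 6.5 m, then turn left 51°, forward 4.8 m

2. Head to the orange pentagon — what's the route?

turn right 141°, forward 10.0 m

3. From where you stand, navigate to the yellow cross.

turn right 32°, forward 3.5 m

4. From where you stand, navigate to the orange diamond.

turn right 120°, forward 12.0 m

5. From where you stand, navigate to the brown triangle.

turn right 115°, forward 8.4 m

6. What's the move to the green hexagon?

blocked — turn right 142°, forward 7.2 m, then turn right 56°, forward 4.1 m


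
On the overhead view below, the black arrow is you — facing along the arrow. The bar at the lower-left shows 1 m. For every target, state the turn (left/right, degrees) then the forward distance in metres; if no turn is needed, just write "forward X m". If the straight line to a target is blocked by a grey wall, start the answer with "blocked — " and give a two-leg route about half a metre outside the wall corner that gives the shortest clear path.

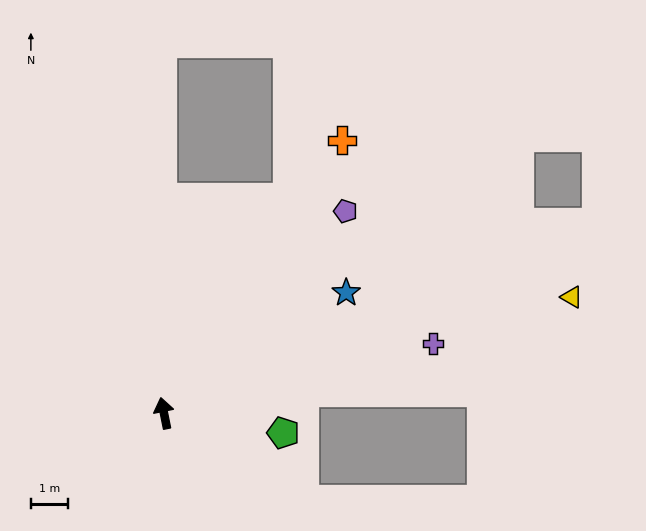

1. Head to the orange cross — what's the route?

turn right 45°, forward 8.9 m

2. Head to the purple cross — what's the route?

turn right 87°, forward 7.6 m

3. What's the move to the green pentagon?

turn right 111°, forward 3.3 m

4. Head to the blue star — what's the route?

turn right 68°, forward 5.9 m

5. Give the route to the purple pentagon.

turn right 53°, forward 7.4 m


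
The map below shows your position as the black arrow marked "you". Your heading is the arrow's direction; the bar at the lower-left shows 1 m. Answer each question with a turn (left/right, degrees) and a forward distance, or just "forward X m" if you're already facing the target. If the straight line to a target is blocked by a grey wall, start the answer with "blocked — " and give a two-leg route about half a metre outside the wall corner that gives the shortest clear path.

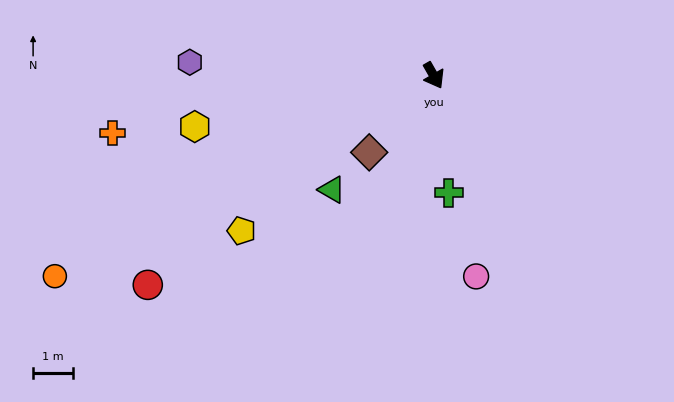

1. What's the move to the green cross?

turn right 22°, forward 2.9 m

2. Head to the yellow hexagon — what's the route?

turn right 108°, forward 6.1 m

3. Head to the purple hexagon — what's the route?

turn right 123°, forward 6.1 m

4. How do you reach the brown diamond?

turn right 70°, forward 2.5 m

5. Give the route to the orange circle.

turn right 92°, forward 10.7 m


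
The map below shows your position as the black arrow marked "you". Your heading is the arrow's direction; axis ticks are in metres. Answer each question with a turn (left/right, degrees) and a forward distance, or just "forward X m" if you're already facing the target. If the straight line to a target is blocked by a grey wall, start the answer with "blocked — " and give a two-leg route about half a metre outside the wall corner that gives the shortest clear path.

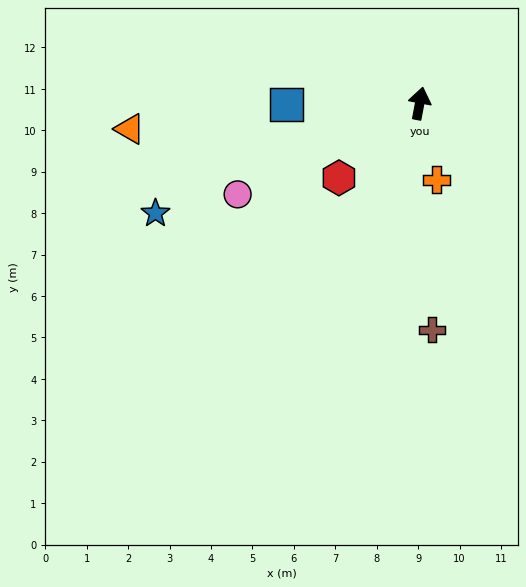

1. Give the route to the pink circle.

turn left 127°, forward 4.9 m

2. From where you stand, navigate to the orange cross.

turn right 157°, forward 1.9 m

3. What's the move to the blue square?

turn left 101°, forward 3.2 m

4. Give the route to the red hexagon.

turn left 143°, forward 2.7 m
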